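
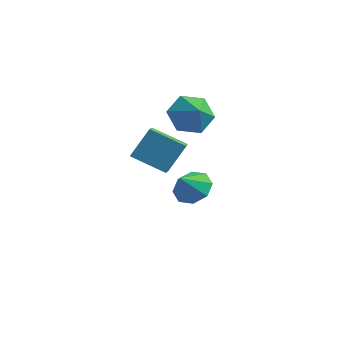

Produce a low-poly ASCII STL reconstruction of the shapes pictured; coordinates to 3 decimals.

solid 
facet normal -0.668 0.455 -0.588
outer loop
vertex -1.411 1.76 1.02
vertex -2.058 1.924 1.882
vertex -1.311 2.671 1.611
endloop
endfacet
facet normal 0.992 -0.028 -0.124
outer loop
vertex -1.411 1.76 1.02
vertex -1.311 2.671 1.611
vertex -1.222 1.356 2.618
endloop
endfacet
facet normal -0.668 0.455 -0.588
outer loop
vertex -1.311 2.671 1.611
vertex -2.058 1.924 1.882
vertex -1.958 2.835 2.473
endloop
endfacet
facet normal 0.760 0.426 0.490
outer loop
vertex -1.311 2.671 1.611
vertex -1.958 2.835 2.473
vertex -1.222 1.356 2.618
endloop
endfacet
facet normal -0.669 0.455 -0.588
outer loop
vertex -1.958 2.835 2.473
vertex -2.058 1.924 1.882
vertex -2.704 2.089 2.744
endloop
endfacet
facet normal 0.172 0.180 0.969
outer loop
vertex -1.958 2.835 2.473
vertex -2.704 2.089 2.744
vertex -1.222 1.356 2.618
endloop
endfacet
facet normal -0.669 0.455 -0.588
outer loop
vertex -2.704 2.089 2.744
vertex -2.058 1.924 1.882
vertex -2.805 1.178 2.154
endloop
endfacet
facet normal -0.186 -0.519 0.834
outer loop
vertex -2.704 2.089 2.744
vertex -2.805 1.178 2.154
vertex -1.222 1.356 2.618
endloop
endfacet
facet normal -0.669 0.455 -0.588
outer loop
vertex -2.805 1.178 2.154
vertex -2.058 1.924 1.882
vertex -2.158 1.014 1.292
endloop
endfacet
facet normal 0.045 -0.975 0.219
outer loop
vertex -2.805 1.178 2.154
vertex -2.158 1.014 1.292
vertex -1.222 1.356 2.618
endloop
endfacet
facet normal -0.669 0.455 -0.588
outer loop
vertex -2.158 1.014 1.292
vertex -2.058 1.924 1.882
vertex -1.411 1.76 1.02
endloop
endfacet
facet normal 0.634 -0.729 -0.259
outer loop
vertex -2.158 1.014 1.292
vertex -1.411 1.76 1.02
vertex -1.222 1.356 2.618
endloop
endfacet
facet normal -0.873 -0.250 0.419
outer loop
vertex -1.304 -2.227 3.129
vertex -1.716 -1.457 2.73
vertex -1.671 -3.083 1.853
endloop
endfacet
facet normal 0.429 -0.802 0.415
outer loop
vertex -0.204 -2.663 1.15
vertex -1.304 -2.227 3.129
vertex -1.671 -3.083 1.853
endloop
endfacet
facet normal -0.873 -0.250 0.419
outer loop
vertex -1.671 -3.083 1.853
vertex -1.716 -1.457 2.73
vertex -2.083 -2.313 1.454
endloop
endfacet
facet normal -0.232 -0.542 -0.808
outer loop
vertex -2.083 -2.313 1.454
vertex -0.204 -2.663 1.15
vertex -1.671 -3.083 1.853
endloop
endfacet
facet normal 0.232 0.542 0.808
outer loop
vertex -1.304 -2.227 3.129
vertex -0.249 -1.037 2.027
vertex -1.716 -1.457 2.73
endloop
endfacet
facet normal 0.429 -0.802 0.415
outer loop
vertex 0.163 -1.807 2.426
vertex -1.304 -2.227 3.129
vertex -0.204 -2.663 1.15
endloop
endfacet
facet normal 0.232 0.542 0.808
outer loop
vertex 0.163 -1.807 2.426
vertex -0.249 -1.037 2.027
vertex -1.304 -2.227 3.129
endloop
endfacet
facet normal -0.429 0.802 -0.415
outer loop
vertex -1.716 -1.457 2.73
vertex -0.249 -1.037 2.027
vertex -2.083 -2.313 1.454
endloop
endfacet
facet normal -0.232 -0.542 -0.808
outer loop
vertex -0.616 -1.893 0.751
vertex -0.204 -2.663 1.15
vertex -2.083 -2.313 1.454
endloop
endfacet
facet normal -0.429 0.802 -0.415
outer loop
vertex -2.083 -2.313 1.454
vertex -0.249 -1.037 2.027
vertex -0.616 -1.893 0.751
endloop
endfacet
facet normal 0.873 0.250 -0.419
outer loop
vertex -0.616 -1.893 0.751
vertex 0.163 -1.807 2.426
vertex -0.204 -2.663 1.15
endloop
endfacet
facet normal 0.873 0.250 -0.419
outer loop
vertex -0.249 -1.037 2.027
vertex 0.163 -1.807 2.426
vertex -0.616 -1.893 0.751
endloop
endfacet
facet normal 0.105 0.647 -0.755
outer loop
vertex -1.59 2.545 -3.38
vertex -2.532 2.801 -3.291
vertex -1.689 3.116 -2.904
endloop
endfacet
facet normal 0.749 -0.343 0.567
outer loop
vertex -1.59 2.545 -3.38
vertex -1.689 3.116 -2.904
vertex -2.668 1.959 -2.309
endloop
endfacet
facet normal 0.105 0.647 -0.755
outer loop
vertex -1.689 3.116 -2.904
vertex -2.532 2.801 -3.291
vertex -2.282 3.503 -2.655
endloop
endfacet
facet normal 0.436 0.092 0.895
outer loop
vertex -1.689 3.116 -2.904
vertex -2.282 3.503 -2.655
vertex -2.668 1.959 -2.309
endloop
endfacet
facet normal 0.104 0.647 -0.755
outer loop
vertex -2.282 3.503 -2.655
vertex -2.532 2.801 -3.291
vertex -3.021 3.478 -2.778
endloop
endfacet
facet normal -0.167 0.255 0.952
outer loop
vertex -2.282 3.503 -2.655
vertex -3.021 3.478 -2.778
vertex -2.668 1.959 -2.309
endloop
endfacet
facet normal 0.104 0.647 -0.755
outer loop
vertex -3.021 3.478 -2.778
vertex -2.532 2.801 -3.291
vertex -3.474 3.056 -3.202
endloop
endfacet
facet normal -0.708 0.053 0.704
outer loop
vertex -3.021 3.478 -2.778
vertex -3.474 3.056 -3.202
vertex -2.668 1.959 -2.309
endloop
endfacet
facet normal 0.104 0.647 -0.755
outer loop
vertex -3.474 3.056 -3.202
vertex -2.532 2.801 -3.291
vertex -3.376 2.485 -3.678
endloop
endfacet
facet normal -0.869 -0.397 0.297
outer loop
vertex -3.474 3.056 -3.202
vertex -3.376 2.485 -3.678
vertex -2.668 1.959 -2.309
endloop
endfacet
facet normal 0.104 0.647 -0.755
outer loop
vertex -3.376 2.485 -3.678
vertex -2.532 2.801 -3.291
vertex -2.783 2.099 -3.927
endloop
endfacet
facet normal -0.555 -0.831 -0.033
outer loop
vertex -3.376 2.485 -3.678
vertex -2.783 2.099 -3.927
vertex -2.668 1.959 -2.309
endloop
endfacet
facet normal 0.105 0.647 -0.755
outer loop
vertex -2.783 2.099 -3.927
vertex -2.532 2.801 -3.291
vertex -2.044 2.123 -3.804
endloop
endfacet
facet normal 0.047 -0.995 -0.089
outer loop
vertex -2.783 2.099 -3.927
vertex -2.044 2.123 -3.804
vertex -2.668 1.959 -2.309
endloop
endfacet
facet normal 0.104 0.647 -0.756
outer loop
vertex -2.044 2.123 -3.804
vertex -2.532 2.801 -3.291
vertex -1.59 2.545 -3.38
endloop
endfacet
facet normal 0.589 -0.793 0.159
outer loop
vertex -2.044 2.123 -3.804
vertex -1.59 2.545 -3.38
vertex -2.668 1.959 -2.309
endloop
endfacet

endsolid


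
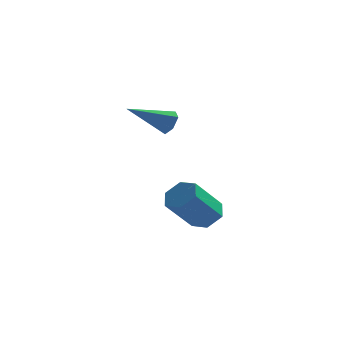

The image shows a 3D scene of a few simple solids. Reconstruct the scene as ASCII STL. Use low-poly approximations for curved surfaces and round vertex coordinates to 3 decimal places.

solid 
facet normal 0.496 0.474 -0.728
outer loop
vertex 4.017 -1.869 -3.98
vertex 3.474 -2.076 -4.485
vertex 3.408 -1.413 -4.098
endloop
endfacet
facet normal 0.358 0.651 0.669
outer loop
vertex 4.017 -1.869 -3.98
vertex 3.408 -1.413 -4.098
vertex 3.109 -2.738 -2.649
endloop
endfacet
facet normal 0.357 0.651 0.669
outer loop
vertex 3.109 -2.738 -2.649
vertex 3.408 -1.413 -4.098
vertex 2.5 -2.282 -2.768
endloop
endfacet
facet normal -0.497 -0.474 0.727
outer loop
vertex 3.109 -2.738 -2.649
vertex 2.5 -2.282 -2.768
vertex 2.566 -2.944 -3.155
endloop
endfacet
facet normal 0.496 0.474 -0.728
outer loop
vertex 3.408 -1.413 -4.098
vertex 3.474 -2.076 -4.485
vertex 2.865 -1.62 -4.603
endloop
endfacet
facet normal -0.507 0.838 0.202
outer loop
vertex 3.408 -1.413 -4.098
vertex 2.865 -1.62 -4.603
vertex 2.5 -2.282 -2.768
endloop
endfacet
facet normal -0.507 0.838 0.202
outer loop
vertex 2.5 -2.282 -2.768
vertex 2.865 -1.62 -4.603
vertex 1.957 -2.489 -3.273
endloop
endfacet
facet normal -0.496 -0.475 0.727
outer loop
vertex 2.5 -2.282 -2.768
vertex 1.957 -2.489 -3.273
vertex 2.566 -2.944 -3.155
endloop
endfacet
facet normal 0.497 0.475 -0.726
outer loop
vertex 2.865 -1.62 -4.603
vertex 3.474 -2.076 -4.485
vertex 2.931 -2.282 -4.991
endloop
endfacet
facet normal -0.864 0.188 -0.467
outer loop
vertex 2.865 -1.62 -4.603
vertex 2.931 -2.282 -4.991
vertex 1.957 -2.489 -3.273
endloop
endfacet
facet normal -0.864 0.187 -0.467
outer loop
vertex 1.957 -2.489 -3.273
vertex 2.931 -2.282 -4.991
vertex 2.023 -3.151 -3.66
endloop
endfacet
facet normal -0.496 -0.475 0.727
outer loop
vertex 1.957 -2.489 -3.273
vertex 2.023 -3.151 -3.66
vertex 2.566 -2.944 -3.155
endloop
endfacet
facet normal 0.497 0.474 -0.727
outer loop
vertex 2.931 -2.282 -4.991
vertex 3.474 -2.076 -4.485
vertex 3.54 -2.738 -4.872
endloop
endfacet
facet normal -0.357 -0.652 -0.669
outer loop
vertex 2.931 -2.282 -4.991
vertex 3.54 -2.738 -4.872
vertex 2.023 -3.151 -3.66
endloop
endfacet
facet normal -0.358 -0.651 -0.670
outer loop
vertex 2.023 -3.151 -3.66
vertex 3.54 -2.738 -4.872
vertex 2.632 -3.607 -3.542
endloop
endfacet
facet normal -0.496 -0.474 0.728
outer loop
vertex 2.023 -3.151 -3.66
vertex 2.632 -3.607 -3.542
vertex 2.566 -2.944 -3.155
endloop
endfacet
facet normal 0.496 0.475 -0.727
outer loop
vertex 3.54 -2.738 -4.872
vertex 3.474 -2.076 -4.485
vertex 4.083 -2.531 -4.367
endloop
endfacet
facet normal 0.507 -0.838 -0.202
outer loop
vertex 3.54 -2.738 -4.872
vertex 4.083 -2.531 -4.367
vertex 2.632 -3.607 -3.542
endloop
endfacet
facet normal 0.507 -0.838 -0.202
outer loop
vertex 2.632 -3.607 -3.542
vertex 4.083 -2.531 -4.367
vertex 3.175 -3.4 -3.037
endloop
endfacet
facet normal -0.496 -0.474 0.728
outer loop
vertex 2.632 -3.607 -3.542
vertex 3.175 -3.4 -3.037
vertex 2.566 -2.944 -3.155
endloop
endfacet
facet normal 0.496 0.475 -0.727
outer loop
vertex 4.083 -2.531 -4.367
vertex 3.474 -2.076 -4.485
vertex 4.017 -1.869 -3.98
endloop
endfacet
facet normal 0.864 -0.187 0.468
outer loop
vertex 4.083 -2.531 -4.367
vertex 4.017 -1.869 -3.98
vertex 3.175 -3.4 -3.037
endloop
endfacet
facet normal 0.864 -0.188 0.467
outer loop
vertex 3.175 -3.4 -3.037
vertex 4.017 -1.869 -3.98
vertex 3.109 -2.738 -2.649
endloop
endfacet
facet normal -0.497 -0.475 0.726
outer loop
vertex 3.175 -3.4 -3.037
vertex 3.109 -2.738 -2.649
vertex 2.566 -2.944 -3.155
endloop
endfacet
facet normal 0.830 0.325 -0.454
outer loop
vertex 2.333 -2.368 0.806
vertex 2.169 -2.623 0.324
vertex 2.015 -2.084 0.428
endloop
endfacet
facet normal -0.205 0.692 0.692
outer loop
vertex 2.333 -2.368 0.806
vertex 2.015 -2.084 0.428
vertex 0.651 -3.217 1.156
endloop
endfacet
facet normal 0.829 0.325 -0.456
outer loop
vertex 2.015 -2.084 0.428
vertex 2.169 -2.623 0.324
vertex 1.85 -2.339 -0.054
endloop
endfacet
facet normal -0.678 0.720 -0.149
outer loop
vertex 2.015 -2.084 0.428
vertex 1.85 -2.339 -0.054
vertex 0.651 -3.217 1.156
endloop
endfacet
facet normal 0.829 0.325 -0.456
outer loop
vertex 1.85 -2.339 -0.054
vertex 2.169 -2.623 0.324
vertex 2.004 -2.878 -0.158
endloop
endfacet
facet normal -0.688 -0.057 -0.723
outer loop
vertex 1.85 -2.339 -0.054
vertex 2.004 -2.878 -0.158
vertex 0.651 -3.217 1.156
endloop
endfacet
facet normal 0.829 0.325 -0.456
outer loop
vertex 2.004 -2.878 -0.158
vertex 2.169 -2.623 0.324
vertex 2.323 -3.162 0.22
endloop
endfacet
facet normal -0.227 -0.861 -0.456
outer loop
vertex 2.004 -2.878 -0.158
vertex 2.323 -3.162 0.22
vertex 0.651 -3.217 1.156
endloop
endfacet
facet normal 0.830 0.325 -0.454
outer loop
vertex 2.323 -3.162 0.22
vertex 2.169 -2.623 0.324
vertex 2.487 -2.907 0.702
endloop
endfacet
facet normal 0.246 -0.889 0.387
outer loop
vertex 2.323 -3.162 0.22
vertex 2.487 -2.907 0.702
vertex 0.651 -3.217 1.156
endloop
endfacet
facet normal 0.830 0.325 -0.454
outer loop
vertex 2.487 -2.907 0.702
vertex 2.169 -2.623 0.324
vertex 2.333 -2.368 0.806
endloop
endfacet
facet normal 0.256 -0.112 0.960
outer loop
vertex 2.487 -2.907 0.702
vertex 2.333 -2.368 0.806
vertex 0.651 -3.217 1.156
endloop
endfacet

endsolid


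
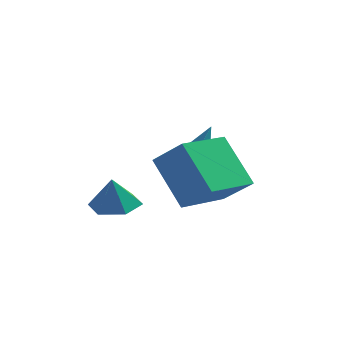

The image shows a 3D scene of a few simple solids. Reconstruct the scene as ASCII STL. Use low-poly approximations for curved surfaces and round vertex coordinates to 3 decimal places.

solid 
facet normal -0.539 0.387 0.748
outer loop
vertex 1.803 -3.555 3.702
vertex 2.741 -1.687 3.411
vertex 0.715 -3.162 2.716
endloop
endfacet
facet normal -0.445 -0.885 0.138
outer loop
vertex 1.899 -4.013 1.069
vertex 1.803 -3.555 3.702
vertex 0.715 -3.162 2.716
endloop
endfacet
facet normal -0.539 0.387 0.748
outer loop
vertex 0.715 -3.162 2.716
vertex 2.741 -1.687 3.411
vertex 1.653 -1.294 2.425
endloop
endfacet
facet normal -0.716 0.259 -0.648
outer loop
vertex 1.653 -1.294 2.425
vertex 1.899 -4.013 1.069
vertex 0.715 -3.162 2.716
endloop
endfacet
facet normal 0.716 -0.259 0.648
outer loop
vertex 1.803 -3.555 3.702
vertex 3.925 -2.538 1.764
vertex 2.741 -1.687 3.411
endloop
endfacet
facet normal -0.445 -0.885 0.138
outer loop
vertex 2.987 -4.406 2.055
vertex 1.803 -3.555 3.702
vertex 1.899 -4.013 1.069
endloop
endfacet
facet normal 0.716 -0.259 0.648
outer loop
vertex 2.987 -4.406 2.055
vertex 3.925 -2.538 1.764
vertex 1.803 -3.555 3.702
endloop
endfacet
facet normal 0.445 0.885 -0.138
outer loop
vertex 2.741 -1.687 3.411
vertex 3.925 -2.538 1.764
vertex 1.653 -1.294 2.425
endloop
endfacet
facet normal -0.716 0.259 -0.648
outer loop
vertex 2.837 -2.145 0.778
vertex 1.899 -4.013 1.069
vertex 1.653 -1.294 2.425
endloop
endfacet
facet normal 0.445 0.885 -0.138
outer loop
vertex 1.653 -1.294 2.425
vertex 3.925 -2.538 1.764
vertex 2.837 -2.145 0.778
endloop
endfacet
facet normal 0.539 -0.387 -0.748
outer loop
vertex 2.837 -2.145 0.778
vertex 2.987 -4.406 2.055
vertex 1.899 -4.013 1.069
endloop
endfacet
facet normal 0.539 -0.387 -0.748
outer loop
vertex 3.925 -2.538 1.764
vertex 2.987 -4.406 2.055
vertex 2.837 -2.145 0.778
endloop
endfacet
facet normal 0.047 0.157 -0.987
outer loop
vertex -0.124 -3.422 0.276
vertex -0.691 -2.704 0.363
vertex 0.218 -2.581 0.426
endloop
endfacet
facet normal 0.753 -0.399 0.523
outer loop
vertex -0.124 -3.422 0.276
vertex 0.218 -2.581 0.426
vertex -0.749 -2.896 1.577
endloop
endfacet
facet normal 0.047 0.157 -0.986
outer loop
vertex 0.218 -2.581 0.426
vertex -0.691 -2.704 0.363
vertex -0.35 -1.863 0.513
endloop
endfacet
facet normal 0.634 0.423 0.648
outer loop
vertex 0.218 -2.581 0.426
vertex -0.35 -1.863 0.513
vertex -0.749 -2.896 1.577
endloop
endfacet
facet normal 0.046 0.157 -0.986
outer loop
vertex -0.35 -1.863 0.513
vertex -0.691 -2.704 0.363
vertex -1.259 -1.985 0.451
endloop
endfacet
facet normal -0.144 0.736 0.661
outer loop
vertex -0.35 -1.863 0.513
vertex -1.259 -1.985 0.451
vertex -0.749 -2.896 1.577
endloop
endfacet
facet normal 0.046 0.157 -0.986
outer loop
vertex -1.259 -1.985 0.451
vertex -0.691 -2.704 0.363
vertex -1.601 -2.826 0.301
endloop
endfacet
facet normal -0.804 0.229 0.549
outer loop
vertex -1.259 -1.985 0.451
vertex -1.601 -2.826 0.301
vertex -0.749 -2.896 1.577
endloop
endfacet
facet normal 0.046 0.156 -0.987
outer loop
vertex -1.601 -2.826 0.301
vertex -0.691 -2.704 0.363
vertex -1.033 -3.545 0.214
endloop
endfacet
facet normal -0.685 -0.592 0.425
outer loop
vertex -1.601 -2.826 0.301
vertex -1.033 -3.545 0.214
vertex -0.749 -2.896 1.577
endloop
endfacet
facet normal 0.046 0.156 -0.987
outer loop
vertex -1.033 -3.545 0.214
vertex -0.691 -2.704 0.363
vertex -0.124 -3.422 0.276
endloop
endfacet
facet normal 0.095 -0.906 0.412
outer loop
vertex -1.033 -3.545 0.214
vertex -0.124 -3.422 0.276
vertex -0.749 -2.896 1.577
endloop
endfacet
facet normal -0.334 -0.289 -0.897
outer loop
vertex 1.869 -0.33 1.434
vertex 1.242 -0.053 1.578
vertex 1.735 0.337 1.269
endloop
endfacet
facet normal 0.981 0.189 -0.032
outer loop
vertex 1.869 -0.33 1.434
vertex 1.735 0.337 1.269
vertex 1.778 0.413 3.022
endloop
endfacet
facet normal -0.333 -0.290 -0.897
outer loop
vertex 1.735 0.337 1.269
vertex 1.242 -0.053 1.578
vertex 1.108 0.614 1.412
endloop
endfacet
facet normal 0.394 0.918 -0.049
outer loop
vertex 1.735 0.337 1.269
vertex 1.108 0.614 1.412
vertex 1.778 0.413 3.022
endloop
endfacet
facet normal -0.333 -0.290 -0.897
outer loop
vertex 1.108 0.614 1.412
vertex 1.242 -0.053 1.578
vertex 0.615 0.224 1.721
endloop
endfacet
facet normal -0.470 0.831 0.299
outer loop
vertex 1.108 0.614 1.412
vertex 0.615 0.224 1.721
vertex 1.778 0.413 3.022
endloop
endfacet
facet normal -0.332 -0.289 -0.898
outer loop
vertex 0.615 0.224 1.721
vertex 1.242 -0.053 1.578
vertex 0.749 -0.443 1.886
endloop
endfacet
facet normal -0.747 0.015 0.665
outer loop
vertex 0.615 0.224 1.721
vertex 0.749 -0.443 1.886
vertex 1.778 0.413 3.022
endloop
endfacet
facet normal -0.332 -0.289 -0.898
outer loop
vertex 0.749 -0.443 1.886
vertex 1.242 -0.053 1.578
vertex 1.376 -0.72 1.743
endloop
endfacet
facet normal -0.160 -0.714 0.682
outer loop
vertex 0.749 -0.443 1.886
vertex 1.376 -0.72 1.743
vertex 1.778 0.413 3.022
endloop
endfacet
facet normal -0.334 -0.289 -0.897
outer loop
vertex 1.376 -0.72 1.743
vertex 1.242 -0.053 1.578
vertex 1.869 -0.33 1.434
endloop
endfacet
facet normal 0.705 -0.626 0.333
outer loop
vertex 1.376 -0.72 1.743
vertex 1.869 -0.33 1.434
vertex 1.778 0.413 3.022
endloop
endfacet

endsolid


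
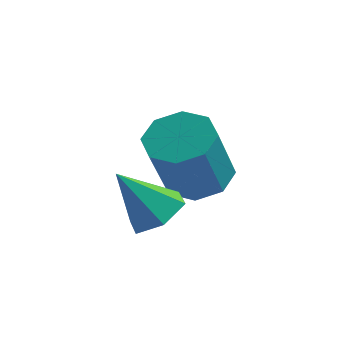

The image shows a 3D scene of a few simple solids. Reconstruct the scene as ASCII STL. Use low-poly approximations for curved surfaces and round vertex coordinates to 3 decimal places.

solid 
facet normal 0.035 0.465 -0.885
outer loop
vertex -2.311 -1.626 -4.77
vertex -3.174 -1.221 -4.591
vertex -2.252 -0.972 -4.424
endloop
endfacet
facet normal 0.996 -0.087 -0.006
outer loop
vertex -2.311 -1.626 -4.77
vertex -2.252 -0.972 -4.424
vertex -2.383 -2.584 -2.948
endloop
endfacet
facet normal 0.996 -0.088 -0.007
outer loop
vertex -2.383 -2.584 -2.948
vertex -2.252 -0.972 -4.424
vertex -2.323 -1.93 -2.602
endloop
endfacet
facet normal -0.035 -0.465 0.885
outer loop
vertex -2.383 -2.584 -2.948
vertex -2.323 -1.93 -2.602
vertex -3.246 -2.179 -2.769
endloop
endfacet
facet normal 0.035 0.465 -0.885
outer loop
vertex -2.252 -0.972 -4.424
vertex -3.174 -1.221 -4.591
vertex -2.733 -0.464 -4.176
endloop
endfacet
facet normal 0.761 0.562 0.325
outer loop
vertex -2.252 -0.972 -4.424
vertex -2.733 -0.464 -4.176
vertex -2.323 -1.93 -2.602
endloop
endfacet
facet normal 0.761 0.561 0.325
outer loop
vertex -2.323 -1.93 -2.602
vertex -2.733 -0.464 -4.176
vertex -2.804 -1.422 -2.353
endloop
endfacet
facet normal -0.034 -0.466 0.884
outer loop
vertex -2.323 -1.93 -2.602
vertex -2.804 -1.422 -2.353
vertex -3.246 -2.179 -2.769
endloop
endfacet
facet normal 0.034 0.465 -0.885
outer loop
vertex -2.733 -0.464 -4.176
vertex -3.174 -1.221 -4.591
vertex -3.472 -0.399 -4.17
endloop
endfacet
facet normal 0.081 0.881 0.466
outer loop
vertex -2.733 -0.464 -4.176
vertex -3.472 -0.399 -4.17
vertex -2.804 -1.422 -2.353
endloop
endfacet
facet normal 0.081 0.881 0.466
outer loop
vertex -2.804 -1.422 -2.353
vertex -3.472 -0.399 -4.17
vertex -3.543 -1.357 -2.348
endloop
endfacet
facet normal -0.035 -0.466 0.884
outer loop
vertex -2.804 -1.422 -2.353
vertex -3.543 -1.357 -2.348
vertex -3.246 -2.179 -2.769
endloop
endfacet
facet normal 0.035 0.466 -0.884
outer loop
vertex -3.472 -0.399 -4.17
vertex -3.174 -1.221 -4.591
vertex -4.037 -0.816 -4.412
endloop
endfacet
facet normal -0.648 0.684 0.334
outer loop
vertex -3.472 -0.399 -4.17
vertex -4.037 -0.816 -4.412
vertex -3.543 -1.357 -2.348
endloop
endfacet
facet normal -0.647 0.685 0.334
outer loop
vertex -3.543 -1.357 -2.348
vertex -4.037 -0.816 -4.412
vertex -4.109 -1.774 -2.59
endloop
endfacet
facet normal -0.035 -0.466 0.884
outer loop
vertex -3.543 -1.357 -2.348
vertex -4.109 -1.774 -2.59
vertex -3.246 -2.179 -2.769
endloop
endfacet
facet normal 0.035 0.465 -0.885
outer loop
vertex -4.037 -0.816 -4.412
vertex -3.174 -1.221 -4.591
vertex -4.097 -1.47 -4.758
endloop
endfacet
facet normal -0.996 0.088 0.007
outer loop
vertex -4.037 -0.816 -4.412
vertex -4.097 -1.47 -4.758
vertex -4.109 -1.774 -2.59
endloop
endfacet
facet normal -0.996 0.086 0.007
outer loop
vertex -4.109 -1.774 -2.59
vertex -4.097 -1.47 -4.758
vertex -4.168 -2.428 -2.936
endloop
endfacet
facet normal -0.035 -0.465 0.885
outer loop
vertex -4.109 -1.774 -2.59
vertex -4.168 -2.428 -2.936
vertex -3.246 -2.179 -2.769
endloop
endfacet
facet normal 0.034 0.466 -0.884
outer loop
vertex -4.097 -1.47 -4.758
vertex -3.174 -1.221 -4.591
vertex -3.616 -1.978 -5.007
endloop
endfacet
facet normal -0.761 -0.561 -0.325
outer loop
vertex -4.097 -1.47 -4.758
vertex -3.616 -1.978 -5.007
vertex -4.168 -2.428 -2.936
endloop
endfacet
facet normal -0.761 -0.562 -0.325
outer loop
vertex -4.168 -2.428 -2.936
vertex -3.616 -1.978 -5.007
vertex -3.687 -2.936 -3.184
endloop
endfacet
facet normal -0.035 -0.465 0.885
outer loop
vertex -4.168 -2.428 -2.936
vertex -3.687 -2.936 -3.184
vertex -3.246 -2.179 -2.769
endloop
endfacet
facet normal 0.035 0.466 -0.884
outer loop
vertex -3.616 -1.978 -5.007
vertex -3.174 -1.221 -4.591
vertex -2.877 -2.043 -5.012
endloop
endfacet
facet normal -0.081 -0.881 -0.466
outer loop
vertex -3.616 -1.978 -5.007
vertex -2.877 -2.043 -5.012
vertex -3.687 -2.936 -3.184
endloop
endfacet
facet normal -0.081 -0.881 -0.466
outer loop
vertex -3.687 -2.936 -3.184
vertex -2.877 -2.043 -5.012
vertex -2.948 -3.001 -3.19
endloop
endfacet
facet normal -0.034 -0.465 0.885
outer loop
vertex -3.687 -2.936 -3.184
vertex -2.948 -3.001 -3.19
vertex -3.246 -2.179 -2.769
endloop
endfacet
facet normal 0.035 0.466 -0.884
outer loop
vertex -2.877 -2.043 -5.012
vertex -3.174 -1.221 -4.591
vertex -2.311 -1.626 -4.77
endloop
endfacet
facet normal 0.648 -0.685 -0.335
outer loop
vertex -2.877 -2.043 -5.012
vertex -2.311 -1.626 -4.77
vertex -2.948 -3.001 -3.19
endloop
endfacet
facet normal 0.648 -0.684 -0.334
outer loop
vertex -2.948 -3.001 -3.19
vertex -2.311 -1.626 -4.77
vertex -2.383 -2.584 -2.948
endloop
endfacet
facet normal -0.035 -0.466 0.884
outer loop
vertex -2.948 -3.001 -3.19
vertex -2.383 -2.584 -2.948
vertex -3.246 -2.179 -2.769
endloop
endfacet
facet normal 0.529 0.249 -0.811
outer loop
vertex -2.6 -4.419 -4.43
vertex -3.088 -3.731 -4.537
vertex -2.384 -3.683 -4.063
endloop
endfacet
facet normal 0.528 -0.498 0.688
outer loop
vertex -2.6 -4.419 -4.43
vertex -2.384 -3.683 -4.063
vertex -3.972 -4.149 -3.183
endloop
endfacet
facet normal 0.529 0.250 -0.811
outer loop
vertex -2.384 -3.683 -4.063
vertex -3.088 -3.731 -4.537
vertex -2.873 -2.996 -4.17
endloop
endfacet
facet normal 0.358 0.387 0.850
outer loop
vertex -2.384 -3.683 -4.063
vertex -2.873 -2.996 -4.17
vertex -3.972 -4.149 -3.183
endloop
endfacet
facet normal 0.529 0.250 -0.811
outer loop
vertex -2.873 -2.996 -4.17
vertex -3.088 -3.731 -4.537
vertex -3.577 -3.044 -4.644
endloop
endfacet
facet normal -0.383 0.784 0.489
outer loop
vertex -2.873 -2.996 -4.17
vertex -3.577 -3.044 -4.644
vertex -3.972 -4.149 -3.183
endloop
endfacet
facet normal 0.529 0.250 -0.811
outer loop
vertex -3.577 -3.044 -4.644
vertex -3.088 -3.731 -4.537
vertex -3.792 -3.78 -5.011
endloop
endfacet
facet normal -0.955 0.296 -0.034
outer loop
vertex -3.577 -3.044 -4.644
vertex -3.792 -3.78 -5.011
vertex -3.972 -4.149 -3.183
endloop
endfacet
facet normal 0.529 0.249 -0.811
outer loop
vertex -3.792 -3.78 -5.011
vertex -3.088 -3.731 -4.537
vertex -3.304 -4.467 -4.904
endloop
endfacet
facet normal -0.785 -0.588 -0.196
outer loop
vertex -3.792 -3.78 -5.011
vertex -3.304 -4.467 -4.904
vertex -3.972 -4.149 -3.183
endloop
endfacet
facet normal 0.529 0.249 -0.811
outer loop
vertex -3.304 -4.467 -4.904
vertex -3.088 -3.731 -4.537
vertex -2.6 -4.419 -4.43
endloop
endfacet
facet normal -0.044 -0.985 0.165
outer loop
vertex -3.304 -4.467 -4.904
vertex -2.6 -4.419 -4.43
vertex -3.972 -4.149 -3.183
endloop
endfacet

endsolid


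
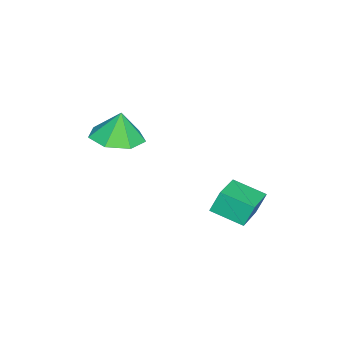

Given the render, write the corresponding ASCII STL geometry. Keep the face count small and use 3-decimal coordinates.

solid 
facet normal 0.084 -0.117 -0.990
outer loop
vertex 4.477 -1.031 0.939
vertex 3.384 -0.955 0.837
vertex 4.134 -0.151 0.806
endloop
endfacet
facet normal 0.683 0.362 0.634
outer loop
vertex 4.477 -1.031 0.939
vertex 4.134 -0.151 0.806
vertex 3.276 -0.805 2.103
endloop
endfacet
facet normal 0.084 -0.117 -0.990
outer loop
vertex 4.134 -0.151 0.806
vertex 3.384 -0.955 0.837
vertex 3.226 0.125 0.696
endloop
endfacet
facet normal 0.185 0.823 0.537
outer loop
vertex 4.134 -0.151 0.806
vertex 3.226 0.125 0.696
vertex 3.276 -0.805 2.103
endloop
endfacet
facet normal 0.085 -0.117 -0.990
outer loop
vertex 3.226 0.125 0.696
vertex 3.384 -0.955 0.837
vertex 2.438 -0.413 0.692
endloop
endfacet
facet normal -0.493 0.718 0.492
outer loop
vertex 3.226 0.125 0.696
vertex 2.438 -0.413 0.692
vertex 3.276 -0.805 2.103
endloop
endfacet
facet normal 0.085 -0.117 -0.990
outer loop
vertex 2.438 -0.413 0.692
vertex 3.384 -0.955 0.837
vertex 2.362 -1.359 0.797
endloop
endfacet
facet normal -0.837 0.126 0.532
outer loop
vertex 2.438 -0.413 0.692
vertex 2.362 -1.359 0.797
vertex 3.276 -0.805 2.103
endloop
endfacet
facet normal 0.085 -0.117 -0.990
outer loop
vertex 2.362 -1.359 0.797
vertex 3.384 -0.955 0.837
vertex 3.055 -2.0 0.932
endloop
endfacet
facet normal -0.591 -0.506 0.628
outer loop
vertex 2.362 -1.359 0.797
vertex 3.055 -2.0 0.932
vertex 3.276 -0.805 2.103
endloop
endfacet
facet normal 0.084 -0.116 -0.990
outer loop
vertex 3.055 -2.0 0.932
vertex 3.384 -0.955 0.837
vertex 3.997 -1.855 0.995
endloop
endfacet
facet normal 0.061 -0.704 0.707
outer loop
vertex 3.055 -2.0 0.932
vertex 3.997 -1.855 0.995
vertex 3.276 -0.805 2.103
endloop
endfacet
facet normal 0.084 -0.116 -0.990
outer loop
vertex 3.997 -1.855 0.995
vertex 3.384 -0.955 0.837
vertex 4.477 -1.031 0.939
endloop
endfacet
facet normal 0.628 -0.318 0.710
outer loop
vertex 3.997 -1.855 0.995
vertex 4.477 -1.031 0.939
vertex 3.276 -0.805 2.103
endloop
endfacet
facet normal -0.971 -0.005 -0.239
outer loop
vertex 0.368 2.666 -2.752
vertex 0.479 4.052 -3.23
vertex 0.604 2.319 -3.704
endloop
endfacet
facet normal -0.075 -0.943 0.325
outer loop
vertex 2.361 2.328 -3.27
vertex 0.368 2.666 -2.752
vertex 0.604 2.319 -3.704
endloop
endfacet
facet normal -0.971 -0.005 -0.239
outer loop
vertex 0.604 2.319 -3.704
vertex 0.479 4.052 -3.23
vertex 0.715 3.705 -4.181
endloop
endfacet
facet normal 0.228 -0.333 -0.915
outer loop
vertex 0.715 3.705 -4.181
vertex 2.361 2.328 -3.27
vertex 0.604 2.319 -3.704
endloop
endfacet
facet normal -0.228 0.334 0.915
outer loop
vertex 0.368 2.666 -2.752
vertex 2.236 4.061 -2.796
vertex 0.479 4.052 -3.23
endloop
endfacet
facet normal -0.075 -0.943 0.325
outer loop
vertex 2.125 2.675 -2.319
vertex 0.368 2.666 -2.752
vertex 2.361 2.328 -3.27
endloop
endfacet
facet normal -0.227 0.333 0.915
outer loop
vertex 2.125 2.675 -2.319
vertex 2.236 4.061 -2.796
vertex 0.368 2.666 -2.752
endloop
endfacet
facet normal 0.076 0.943 -0.325
outer loop
vertex 0.479 4.052 -3.23
vertex 2.236 4.061 -2.796
vertex 0.715 3.705 -4.181
endloop
endfacet
facet normal 0.227 -0.334 -0.915
outer loop
vertex 2.472 3.714 -3.748
vertex 2.361 2.328 -3.27
vertex 0.715 3.705 -4.181
endloop
endfacet
facet normal 0.075 0.943 -0.325
outer loop
vertex 0.715 3.705 -4.181
vertex 2.236 4.061 -2.796
vertex 2.472 3.714 -3.748
endloop
endfacet
facet normal 0.971 0.005 0.239
outer loop
vertex 2.472 3.714 -3.748
vertex 2.125 2.675 -2.319
vertex 2.361 2.328 -3.27
endloop
endfacet
facet normal 0.971 0.005 0.239
outer loop
vertex 2.236 4.061 -2.796
vertex 2.125 2.675 -2.319
vertex 2.472 3.714 -3.748
endloop
endfacet

endsolid


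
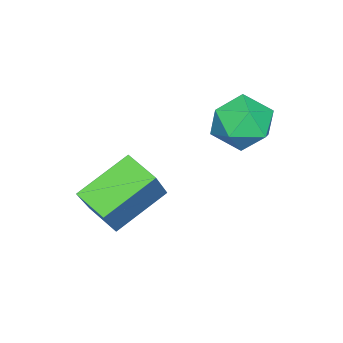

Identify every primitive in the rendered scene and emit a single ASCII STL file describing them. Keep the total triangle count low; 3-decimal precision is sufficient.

solid 
facet normal 0.177 -0.171 0.969
outer loop
vertex 0.077 1.902 3.025
vertex -0.845 1.223 3.074
vertex 0.179 0.781 2.809
endloop
endfacet
facet normal 0.785 -0.047 0.617
outer loop
vertex 0.077 1.902 3.025
vertex 0.179 0.781 2.809
vertex 0.736 1.543 2.159
endloop
endfacet
facet normal 0.738 0.597 0.314
outer loop
vertex 0.077 1.902 3.025
vertex 0.736 1.543 2.159
vertex 0.056 2.456 2.022
endloop
endfacet
facet normal 0.101 0.872 0.479
outer loop
vertex 0.077 1.902 3.025
vertex 0.056 2.456 2.022
vertex -0.921 2.258 2.588
endloop
endfacet
facet normal -0.246 0.397 0.884
outer loop
vertex 0.077 1.902 3.025
vertex -0.921 2.258 2.588
vertex -0.845 1.223 3.074
endloop
endfacet
facet normal 0.841 -0.533 0.096
outer loop
vertex 0.736 1.543 2.159
vertex 0.179 0.781 2.809
vertex 0.221 0.642 1.672
endloop
endfacet
facet normal -0.143 -0.732 0.666
outer loop
vertex 0.179 0.781 2.809
vertex -0.845 1.223 3.074
vertex -0.756 0.444 2.238
endloop
endfacet
facet normal -0.828 0.187 0.529
outer loop
vertex -0.845 1.223 3.074
vertex -0.921 2.258 2.588
vertex -1.436 1.357 2.101
endloop
endfacet
facet normal -0.267 0.955 -0.127
outer loop
vertex -0.921 2.258 2.588
vertex 0.056 2.456 2.022
vertex -0.879 2.119 1.451
endloop
endfacet
facet normal 0.764 0.510 -0.394
outer loop
vertex 0.056 2.456 2.022
vertex 0.736 1.543 2.159
vertex 0.145 1.677 1.186
endloop
endfacet
facet normal -0.101 -0.872 -0.479
outer loop
vertex -0.777 0.998 1.235
vertex 0.221 0.642 1.672
vertex -0.756 0.444 2.238
endloop
endfacet
facet normal -0.738 -0.597 -0.314
outer loop
vertex -0.777 0.998 1.235
vertex -0.756 0.444 2.238
vertex -1.436 1.357 2.101
endloop
endfacet
facet normal -0.785 0.047 -0.617
outer loop
vertex -0.777 0.998 1.235
vertex -1.436 1.357 2.101
vertex -0.879 2.119 1.451
endloop
endfacet
facet normal -0.177 0.171 -0.969
outer loop
vertex -0.777 0.998 1.235
vertex -0.879 2.119 1.451
vertex 0.145 1.677 1.186
endloop
endfacet
facet normal 0.246 -0.397 -0.884
outer loop
vertex -0.777 0.998 1.235
vertex 0.145 1.677 1.186
vertex 0.221 0.642 1.672
endloop
endfacet
facet normal 0.267 -0.955 0.127
outer loop
vertex -0.756 0.444 2.238
vertex 0.221 0.642 1.672
vertex 0.179 0.781 2.809
endloop
endfacet
facet normal -0.764 -0.510 0.394
outer loop
vertex -1.436 1.357 2.101
vertex -0.756 0.444 2.238
vertex -0.845 1.223 3.074
endloop
endfacet
facet normal -0.841 0.533 -0.096
outer loop
vertex -0.879 2.119 1.451
vertex -1.436 1.357 2.101
vertex -0.921 2.258 2.588
endloop
endfacet
facet normal 0.143 0.732 -0.666
outer loop
vertex 0.145 1.677 1.186
vertex -0.879 2.119 1.451
vertex 0.056 2.456 2.022
endloop
endfacet
facet normal 0.828 -0.187 -0.529
outer loop
vertex 0.221 0.642 1.672
vertex 0.145 1.677 1.186
vertex 0.736 1.543 2.159
endloop
endfacet
facet normal -0.587 -0.115 -0.801
outer loop
vertex 2.276 -2.571 -1.653
vertex 0.622 -1.649 -0.573
vertex 2.645 -1.394 -2.093
endloop
endfacet
facet normal 0.759 -0.423 -0.495
outer loop
vertex 3.778 -1.171 -0.547
vertex 2.276 -2.571 -1.653
vertex 2.645 -1.394 -2.093
endloop
endfacet
facet normal -0.587 -0.116 -0.801
outer loop
vertex 2.645 -1.394 -2.093
vertex 0.622 -1.649 -0.573
vertex 0.99 -0.472 -1.013
endloop
endfacet
facet normal 0.282 0.899 -0.336
outer loop
vertex 0.99 -0.472 -1.013
vertex 3.778 -1.171 -0.547
vertex 2.645 -1.394 -2.093
endloop
endfacet
facet normal -0.282 -0.899 0.336
outer loop
vertex 2.276 -2.571 -1.653
vertex 1.755 -1.426 0.973
vertex 0.622 -1.649 -0.573
endloop
endfacet
facet normal 0.759 -0.423 -0.496
outer loop
vertex 3.41 -2.348 -0.107
vertex 2.276 -2.571 -1.653
vertex 3.778 -1.171 -0.547
endloop
endfacet
facet normal -0.281 -0.899 0.336
outer loop
vertex 3.41 -2.348 -0.107
vertex 1.755 -1.426 0.973
vertex 2.276 -2.571 -1.653
endloop
endfacet
facet normal -0.759 0.422 0.495
outer loop
vertex 0.622 -1.649 -0.573
vertex 1.755 -1.426 0.973
vertex 0.99 -0.472 -1.013
endloop
endfacet
facet normal 0.282 0.899 -0.336
outer loop
vertex 2.124 -0.249 0.533
vertex 3.778 -1.171 -0.547
vertex 0.99 -0.472 -1.013
endloop
endfacet
facet normal -0.759 0.423 0.495
outer loop
vertex 0.99 -0.472 -1.013
vertex 1.755 -1.426 0.973
vertex 2.124 -0.249 0.533
endloop
endfacet
facet normal 0.587 0.116 0.801
outer loop
vertex 2.124 -0.249 0.533
vertex 3.41 -2.348 -0.107
vertex 3.778 -1.171 -0.547
endloop
endfacet
facet normal 0.587 0.115 0.801
outer loop
vertex 1.755 -1.426 0.973
vertex 3.41 -2.348 -0.107
vertex 2.124 -0.249 0.533
endloop
endfacet

endsolid


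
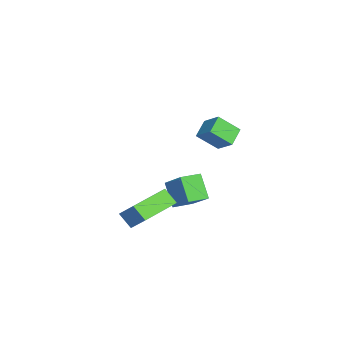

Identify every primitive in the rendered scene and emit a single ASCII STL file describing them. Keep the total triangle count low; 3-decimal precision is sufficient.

solid 
facet normal -0.661 -0.472 -0.583
outer loop
vertex 0.915 1.388 1.321
vertex 0.203 1.817 1.781
vertex 0.957 2.297 0.538
endloop
endfacet
facet normal 0.750 -0.451 -0.484
outer loop
vertex 1.637 2.783 1.139
vertex 0.915 1.388 1.321
vertex 0.957 2.297 0.538
endloop
endfacet
facet normal -0.660 -0.473 -0.583
outer loop
vertex 0.957 2.297 0.538
vertex 0.203 1.817 1.781
vertex 0.244 2.725 0.998
endloop
endfacet
facet normal 0.034 0.758 -0.652
outer loop
vertex 0.244 2.725 0.998
vertex 1.637 2.783 1.139
vertex 0.957 2.297 0.538
endloop
endfacet
facet normal -0.035 -0.757 0.652
outer loop
vertex 0.915 1.388 1.321
vertex 0.883 2.303 2.382
vertex 0.203 1.817 1.781
endloop
endfacet
facet normal 0.750 -0.451 -0.484
outer loop
vertex 1.596 1.875 1.922
vertex 0.915 1.388 1.321
vertex 1.637 2.783 1.139
endloop
endfacet
facet normal -0.034 -0.757 0.652
outer loop
vertex 1.596 1.875 1.922
vertex 0.883 2.303 2.382
vertex 0.915 1.388 1.321
endloop
endfacet
facet normal -0.750 0.451 0.484
outer loop
vertex 0.203 1.817 1.781
vertex 0.883 2.303 2.382
vertex 0.244 2.725 0.998
endloop
endfacet
facet normal 0.035 0.757 -0.653
outer loop
vertex 0.925 3.212 1.599
vertex 1.637 2.783 1.139
vertex 0.244 2.725 0.998
endloop
endfacet
facet normal -0.750 0.451 0.484
outer loop
vertex 0.244 2.725 0.998
vertex 0.883 2.303 2.382
vertex 0.925 3.212 1.599
endloop
endfacet
facet normal 0.661 0.473 0.583
outer loop
vertex 0.925 3.212 1.599
vertex 1.596 1.875 1.922
vertex 1.637 2.783 1.139
endloop
endfacet
facet normal 0.660 0.472 0.584
outer loop
vertex 0.883 2.303 2.382
vertex 1.596 1.875 1.922
vertex 0.925 3.212 1.599
endloop
endfacet
facet normal -0.595 -0.188 0.781
outer loop
vertex -1.29 0.991 -2.437
vertex -1.648 1.901 -2.491
vertex -2.521 0.443 -3.506
endloop
endfacet
facet normal 0.366 -0.929 0.055
outer loop
vertex -1.712 0.699 -4.569
vertex -1.29 0.991 -2.437
vertex -2.521 0.443 -3.506
endloop
endfacet
facet normal -0.595 -0.188 0.781
outer loop
vertex -2.521 0.443 -3.506
vertex -1.648 1.901 -2.491
vertex -2.879 1.354 -3.56
endloop
endfacet
facet normal -0.716 -0.318 -0.621
outer loop
vertex -2.879 1.354 -3.56
vertex -1.712 0.699 -4.569
vertex -2.521 0.443 -3.506
endloop
endfacet
facet normal 0.716 0.318 0.621
outer loop
vertex -1.29 0.991 -2.437
vertex -0.839 2.157 -3.554
vertex -1.648 1.901 -2.491
endloop
endfacet
facet normal 0.365 -0.929 0.055
outer loop
vertex -0.481 1.246 -3.5
vertex -1.29 0.991 -2.437
vertex -1.712 0.699 -4.569
endloop
endfacet
facet normal 0.716 0.318 0.621
outer loop
vertex -0.481 1.246 -3.5
vertex -0.839 2.157 -3.554
vertex -1.29 0.991 -2.437
endloop
endfacet
facet normal -0.366 0.929 -0.054
outer loop
vertex -1.648 1.901 -2.491
vertex -0.839 2.157 -3.554
vertex -2.879 1.354 -3.56
endloop
endfacet
facet normal -0.716 -0.319 -0.621
outer loop
vertex -2.07 1.609 -4.623
vertex -1.712 0.699 -4.569
vertex -2.879 1.354 -3.56
endloop
endfacet
facet normal -0.366 0.929 -0.055
outer loop
vertex -2.879 1.354 -3.56
vertex -0.839 2.157 -3.554
vertex -2.07 1.609 -4.623
endloop
endfacet
facet normal 0.595 0.188 -0.781
outer loop
vertex -2.07 1.609 -4.623
vertex -0.481 1.246 -3.5
vertex -1.712 0.699 -4.569
endloop
endfacet
facet normal 0.595 0.188 -0.781
outer loop
vertex -0.839 2.157 -3.554
vertex -0.481 1.246 -3.5
vertex -2.07 1.609 -4.623
endloop
endfacet
facet normal -0.699 0.714 0.041
outer loop
vertex 0.11 -0.403 -2.69
vertex 0.704 0.132 -1.892
vertex 0.532 0.045 -3.305
endloop
endfacet
facet normal -0.526 -0.474 -0.706
outer loop
vertex 1.936 -1.392 -3.388
vertex 0.11 -0.403 -2.69
vertex 0.532 0.045 -3.305
endloop
endfacet
facet normal -0.698 0.715 0.041
outer loop
vertex 0.532 0.045 -3.305
vertex 0.704 0.132 -1.892
vertex 1.127 0.58 -2.507
endloop
endfacet
facet normal 0.485 0.515 -0.707
outer loop
vertex 1.127 0.58 -2.507
vertex 1.936 -1.392 -3.388
vertex 0.532 0.045 -3.305
endloop
endfacet
facet normal -0.485 -0.515 0.707
outer loop
vertex 0.11 -0.403 -2.69
vertex 2.108 -1.305 -1.975
vertex 0.704 0.132 -1.892
endloop
endfacet
facet normal -0.526 -0.473 -0.707
outer loop
vertex 1.513 -1.84 -2.773
vertex 0.11 -0.403 -2.69
vertex 1.936 -1.392 -3.388
endloop
endfacet
facet normal -0.485 -0.515 0.707
outer loop
vertex 1.513 -1.84 -2.773
vertex 2.108 -1.305 -1.975
vertex 0.11 -0.403 -2.69
endloop
endfacet
facet normal 0.526 0.473 0.707
outer loop
vertex 0.704 0.132 -1.892
vertex 2.108 -1.305 -1.975
vertex 1.127 0.58 -2.507
endloop
endfacet
facet normal 0.486 0.515 -0.707
outer loop
vertex 2.53 -0.857 -2.59
vertex 1.936 -1.392 -3.388
vertex 1.127 0.58 -2.507
endloop
endfacet
facet normal 0.527 0.473 0.706
outer loop
vertex 1.127 0.58 -2.507
vertex 2.108 -1.305 -1.975
vertex 2.53 -0.857 -2.59
endloop
endfacet
facet normal 0.698 -0.715 -0.040
outer loop
vertex 2.53 -0.857 -2.59
vertex 1.513 -1.84 -2.773
vertex 1.936 -1.392 -3.388
endloop
endfacet
facet normal 0.698 -0.715 -0.041
outer loop
vertex 2.108 -1.305 -1.975
vertex 1.513 -1.84 -2.773
vertex 2.53 -0.857 -2.59
endloop
endfacet

endsolid


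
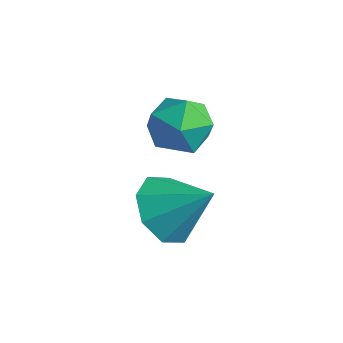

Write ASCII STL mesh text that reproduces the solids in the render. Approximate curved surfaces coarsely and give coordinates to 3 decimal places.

solid 
facet normal -0.672 -0.357 -0.649
outer loop
vertex 2.865 -0.601 1.469
vertex 2.146 -0.528 2.174
vertex 2.51 0.086 1.459
endloop
endfacet
facet normal 0.844 0.431 -0.320
outer loop
vertex 2.865 -0.601 1.469
vertex 2.51 0.086 1.459
vertex 3.194 0.028 3.186
endloop
endfacet
facet normal -0.673 -0.356 -0.648
outer loop
vertex 2.51 0.086 1.459
vertex 2.146 -0.528 2.174
vertex 1.942 0.413 1.869
endloop
endfacet
facet normal 0.419 0.898 -0.136
outer loop
vertex 2.51 0.086 1.459
vertex 1.942 0.413 1.869
vertex 3.194 0.028 3.186
endloop
endfacet
facet normal -0.672 -0.356 -0.649
outer loop
vertex 1.942 0.413 1.869
vertex 2.146 -0.528 2.174
vertex 1.493 0.189 2.457
endloop
endfacet
facet normal -0.049 0.945 0.323
outer loop
vertex 1.942 0.413 1.869
vertex 1.493 0.189 2.457
vertex 3.194 0.028 3.186
endloop
endfacet
facet normal -0.672 -0.356 -0.650
outer loop
vertex 1.493 0.189 2.457
vertex 2.146 -0.528 2.174
vertex 1.426 -0.455 2.879
endloop
endfacet
facet normal -0.286 0.546 0.788
outer loop
vertex 1.493 0.189 2.457
vertex 1.426 -0.455 2.879
vertex 3.194 0.028 3.186
endloop
endfacet
facet normal -0.672 -0.356 -0.649
outer loop
vertex 1.426 -0.455 2.879
vertex 2.146 -0.528 2.174
vertex 1.781 -1.142 2.888
endloop
endfacet
facet normal -0.153 -0.066 0.986
outer loop
vertex 1.426 -0.455 2.879
vertex 1.781 -1.142 2.888
vertex 3.194 0.028 3.186
endloop
endfacet
facet normal -0.672 -0.356 -0.650
outer loop
vertex 1.781 -1.142 2.888
vertex 2.146 -0.528 2.174
vertex 2.35 -1.469 2.479
endloop
endfacet
facet normal 0.271 -0.532 0.802
outer loop
vertex 1.781 -1.142 2.888
vertex 2.35 -1.469 2.479
vertex 3.194 0.028 3.186
endloop
endfacet
facet normal -0.673 -0.356 -0.648
outer loop
vertex 2.35 -1.469 2.479
vertex 2.146 -0.528 2.174
vertex 2.798 -1.245 1.891
endloop
endfacet
facet normal 0.740 -0.579 0.343
outer loop
vertex 2.35 -1.469 2.479
vertex 2.798 -1.245 1.891
vertex 3.194 0.028 3.186
endloop
endfacet
facet normal -0.673 -0.355 -0.649
outer loop
vertex 2.798 -1.245 1.891
vertex 2.146 -0.528 2.174
vertex 2.865 -0.601 1.469
endloop
endfacet
facet normal 0.976 -0.181 -0.121
outer loop
vertex 2.798 -1.245 1.891
vertex 2.865 -0.601 1.469
vertex 3.194 0.028 3.186
endloop
endfacet
facet normal 0.353 0.667 0.657
outer loop
vertex 0.209 2.564 2.989
vertex 0.328 1.859 3.641
vertex 1.046 2.08 3.031
endloop
endfacet
facet normal 0.501 0.865 -0.013
outer loop
vertex 0.209 2.564 2.989
vertex 1.046 2.08 3.031
vertex 0.654 2.294 2.173
endloop
endfacet
facet normal -0.115 0.923 -0.368
outer loop
vertex 0.209 2.564 2.989
vertex 0.654 2.294 2.173
vertex -0.306 2.206 2.252
endloop
endfacet
facet normal -0.645 0.760 0.082
outer loop
vertex 0.209 2.564 2.989
vertex -0.306 2.206 2.252
vertex -0.508 1.937 3.159
endloop
endfacet
facet normal -0.356 0.601 0.715
outer loop
vertex 0.209 2.564 2.989
vertex -0.508 1.937 3.159
vertex 0.328 1.859 3.641
endloop
endfacet
facet normal 0.883 0.346 -0.317
outer loop
vertex 0.654 2.294 2.173
vertex 1.046 2.08 3.031
vertex 1.048 1.423 2.321
endloop
endfacet
facet normal 0.643 0.024 0.766
outer loop
vertex 1.046 2.08 3.031
vertex 0.328 1.859 3.641
vertex 0.846 1.154 3.228
endloop
endfacet
facet normal -0.504 -0.082 0.860
outer loop
vertex 0.328 1.859 3.641
vertex -0.508 1.937 3.159
vertex -0.114 1.066 3.307
endloop
endfacet
facet normal -0.971 0.175 -0.164
outer loop
vertex -0.508 1.937 3.159
vertex -0.306 2.206 2.252
vertex -0.506 1.28 2.449
endloop
endfacet
facet normal -0.114 0.439 -0.891
outer loop
vertex -0.306 2.206 2.252
vertex 0.654 2.294 2.173
vertex 0.212 1.501 1.839
endloop
endfacet
facet normal 0.645 -0.760 -0.082
outer loop
vertex 0.331 0.796 2.491
vertex 1.048 1.423 2.321
vertex 0.846 1.154 3.228
endloop
endfacet
facet normal 0.115 -0.923 0.368
outer loop
vertex 0.331 0.796 2.491
vertex 0.846 1.154 3.228
vertex -0.114 1.066 3.307
endloop
endfacet
facet normal -0.501 -0.865 0.013
outer loop
vertex 0.331 0.796 2.491
vertex -0.114 1.066 3.307
vertex -0.506 1.28 2.449
endloop
endfacet
facet normal -0.353 -0.667 -0.657
outer loop
vertex 0.331 0.796 2.491
vertex -0.506 1.28 2.449
vertex 0.212 1.501 1.839
endloop
endfacet
facet normal 0.356 -0.601 -0.715
outer loop
vertex 0.331 0.796 2.491
vertex 0.212 1.501 1.839
vertex 1.048 1.423 2.321
endloop
endfacet
facet normal 0.971 -0.175 0.164
outer loop
vertex 0.846 1.154 3.228
vertex 1.048 1.423 2.321
vertex 1.046 2.08 3.031
endloop
endfacet
facet normal 0.114 -0.439 0.891
outer loop
vertex -0.114 1.066 3.307
vertex 0.846 1.154 3.228
vertex 0.328 1.859 3.641
endloop
endfacet
facet normal -0.883 -0.346 0.317
outer loop
vertex -0.506 1.28 2.449
vertex -0.114 1.066 3.307
vertex -0.508 1.937 3.159
endloop
endfacet
facet normal -0.643 -0.024 -0.766
outer loop
vertex 0.212 1.501 1.839
vertex -0.506 1.28 2.449
vertex -0.306 2.206 2.252
endloop
endfacet
facet normal 0.504 0.082 -0.860
outer loop
vertex 1.048 1.423 2.321
vertex 0.212 1.501 1.839
vertex 0.654 2.294 2.173
endloop
endfacet

endsolid


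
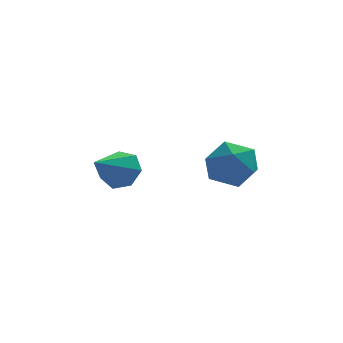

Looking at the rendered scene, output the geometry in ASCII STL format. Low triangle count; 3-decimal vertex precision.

solid 
facet normal 0.572 0.638 -0.516
outer loop
vertex 0.877 -0.231 -0.826
vertex 0.451 -0.266 -1.342
vertex 0.445 0.158 -0.824
endloop
endfacet
facet normal 0.079 0.083 0.993
outer loop
vertex 0.877 -0.231 -0.826
vertex 0.445 0.158 -0.824
vertex -0.311 -1.114 -0.658
endloop
endfacet
facet normal 0.573 0.638 -0.515
outer loop
vertex 0.445 0.158 -0.824
vertex 0.451 -0.266 -1.342
vertex 0.018 0.228 -1.212
endloop
endfacet
facet normal -0.568 0.429 0.702
outer loop
vertex 0.445 0.158 -0.824
vertex 0.018 0.228 -1.212
vertex -0.311 -1.114 -0.658
endloop
endfacet
facet normal 0.573 0.638 -0.515
outer loop
vertex 0.018 0.228 -1.212
vertex 0.451 -0.266 -1.342
vertex -0.083 -0.074 -1.698
endloop
endfacet
facet normal -0.966 0.254 0.043
outer loop
vertex 0.018 0.228 -1.212
vertex -0.083 -0.074 -1.698
vertex -0.311 -1.114 -0.658
endloop
endfacet
facet normal 0.573 0.638 -0.515
outer loop
vertex -0.083 -0.074 -1.698
vertex 0.451 -0.266 -1.342
vertex 0.218 -0.521 -1.917
endloop
endfacet
facet normal -0.816 -0.310 -0.489
outer loop
vertex -0.083 -0.074 -1.698
vertex 0.218 -0.521 -1.917
vertex -0.311 -1.114 -0.658
endloop
endfacet
facet normal 0.573 0.638 -0.515
outer loop
vertex 0.218 -0.521 -1.917
vertex 0.451 -0.266 -1.342
vertex 0.695 -0.776 -1.702
endloop
endfacet
facet normal -0.228 -0.841 -0.492
outer loop
vertex 0.218 -0.521 -1.917
vertex 0.695 -0.776 -1.702
vertex -0.311 -1.114 -0.658
endloop
endfacet
facet normal 0.572 0.638 -0.515
outer loop
vertex 0.695 -0.776 -1.702
vertex 0.451 -0.266 -1.342
vertex 0.988 -0.647 -1.217
endloop
endfacet
facet normal 0.352 -0.935 0.036
outer loop
vertex 0.695 -0.776 -1.702
vertex 0.988 -0.647 -1.217
vertex -0.311 -1.114 -0.658
endloop
endfacet
facet normal 0.572 0.637 -0.516
outer loop
vertex 0.988 -0.647 -1.217
vertex 0.451 -0.266 -1.342
vertex 0.877 -0.231 -0.826
endloop
endfacet
facet normal 0.489 -0.525 0.697
outer loop
vertex 0.988 -0.647 -1.217
vertex 0.877 -0.231 -0.826
vertex -0.311 -1.114 -0.658
endloop
endfacet
facet normal -0.181 0.842 0.508
outer loop
vertex 2.949 0.396 -1.222
vertex 3.302 0.052 -0.527
vertex 3.783 0.488 -1.078
endloop
endfacet
facet normal -0.076 0.980 -0.183
outer loop
vertex 2.949 0.396 -1.222
vertex 3.783 0.488 -1.078
vertex 3.502 0.319 -1.864
endloop
endfacet
facet normal -0.561 0.613 -0.557
outer loop
vertex 2.949 0.396 -1.222
vertex 3.502 0.319 -1.864
vertex 2.847 -0.221 -1.799
endloop
endfacet
facet normal -0.964 0.248 -0.095
outer loop
vertex 2.949 0.396 -1.222
vertex 2.847 -0.221 -1.799
vertex 2.723 -0.386 -0.973
endloop
endfacet
facet normal -0.729 0.390 0.563
outer loop
vertex 2.949 0.396 -1.222
vertex 2.723 -0.386 -0.973
vertex 3.302 0.052 -0.527
endloop
endfacet
facet normal 0.571 0.736 -0.363
outer loop
vertex 3.502 0.319 -1.864
vertex 3.783 0.488 -1.078
vertex 4.197 -0.074 -1.567
endloop
endfacet
facet normal 0.404 0.512 0.758
outer loop
vertex 3.783 0.488 -1.078
vertex 3.302 0.052 -0.527
vertex 4.073 -0.239 -0.741
endloop
endfacet
facet normal -0.486 -0.220 0.846
outer loop
vertex 3.302 0.052 -0.527
vertex 2.723 -0.386 -0.973
vertex 3.418 -0.779 -0.676
endloop
endfacet
facet normal -0.867 -0.448 -0.220
outer loop
vertex 2.723 -0.386 -0.973
vertex 2.847 -0.221 -1.799
vertex 3.137 -0.948 -1.462
endloop
endfacet
facet normal -0.214 0.143 -0.966
outer loop
vertex 2.847 -0.221 -1.799
vertex 3.502 0.319 -1.864
vertex 3.618 -0.512 -2.013
endloop
endfacet
facet normal 0.964 -0.248 0.095
outer loop
vertex 3.971 -0.856 -1.318
vertex 4.197 -0.074 -1.567
vertex 4.073 -0.239 -0.741
endloop
endfacet
facet normal 0.561 -0.613 0.557
outer loop
vertex 3.971 -0.856 -1.318
vertex 4.073 -0.239 -0.741
vertex 3.418 -0.779 -0.676
endloop
endfacet
facet normal 0.076 -0.980 0.183
outer loop
vertex 3.971 -0.856 -1.318
vertex 3.418 -0.779 -0.676
vertex 3.137 -0.948 -1.462
endloop
endfacet
facet normal 0.181 -0.842 -0.508
outer loop
vertex 3.971 -0.856 -1.318
vertex 3.137 -0.948 -1.462
vertex 3.618 -0.512 -2.013
endloop
endfacet
facet normal 0.729 -0.390 -0.563
outer loop
vertex 3.971 -0.856 -1.318
vertex 3.618 -0.512 -2.013
vertex 4.197 -0.074 -1.567
endloop
endfacet
facet normal 0.867 0.448 0.220
outer loop
vertex 4.073 -0.239 -0.741
vertex 4.197 -0.074 -1.567
vertex 3.783 0.488 -1.078
endloop
endfacet
facet normal 0.214 -0.143 0.966
outer loop
vertex 3.418 -0.779 -0.676
vertex 4.073 -0.239 -0.741
vertex 3.302 0.052 -0.527
endloop
endfacet
facet normal -0.571 -0.736 0.363
outer loop
vertex 3.137 -0.948 -1.462
vertex 3.418 -0.779 -0.676
vertex 2.723 -0.386 -0.973
endloop
endfacet
facet normal -0.404 -0.512 -0.758
outer loop
vertex 3.618 -0.512 -2.013
vertex 3.137 -0.948 -1.462
vertex 2.847 -0.221 -1.799
endloop
endfacet
facet normal 0.486 0.220 -0.846
outer loop
vertex 4.197 -0.074 -1.567
vertex 3.618 -0.512 -2.013
vertex 3.502 0.319 -1.864
endloop
endfacet

endsolid


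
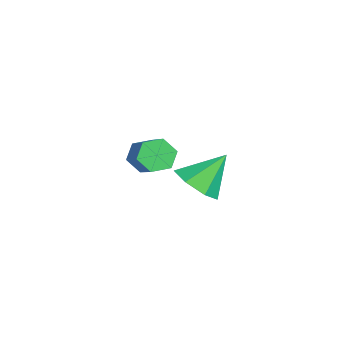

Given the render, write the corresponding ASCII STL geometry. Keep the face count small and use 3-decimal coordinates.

solid 
facet normal -0.822 -0.109 -0.558
outer loop
vertex -3.841 0.937 -3.953
vertex -4.302 1.24 -3.333
vertex -3.984 1.753 -3.902
endloop
endfacet
facet normal 0.541 0.147 -0.828
outer loop
vertex -3.841 0.937 -3.953
vertex -3.984 1.753 -3.902
vertex -2.178 1.158 -2.828
endloop
endfacet
facet normal 0.541 0.147 -0.828
outer loop
vertex -2.178 1.158 -2.828
vertex -3.984 1.753 -3.902
vertex -2.321 1.974 -2.777
endloop
endfacet
facet normal 0.823 0.110 0.557
outer loop
vertex -2.178 1.158 -2.828
vertex -2.321 1.974 -2.777
vertex -2.638 1.46 -2.207
endloop
endfacet
facet normal -0.823 -0.108 -0.558
outer loop
vertex -3.984 1.753 -3.902
vertex -4.302 1.24 -3.333
vertex -4.444 2.056 -3.282
endloop
endfacet
facet normal 0.122 0.924 -0.361
outer loop
vertex -3.984 1.753 -3.902
vertex -4.444 2.056 -3.282
vertex -2.321 1.974 -2.777
endloop
endfacet
facet normal 0.121 0.925 -0.360
outer loop
vertex -2.321 1.974 -2.777
vertex -4.444 2.056 -3.282
vertex -2.781 2.276 -2.156
endloop
endfacet
facet normal 0.823 0.110 0.557
outer loop
vertex -2.321 1.974 -2.777
vertex -2.781 2.276 -2.156
vertex -2.638 1.46 -2.207
endloop
endfacet
facet normal -0.823 -0.108 -0.557
outer loop
vertex -4.444 2.056 -3.282
vertex -4.302 1.24 -3.333
vertex -4.762 1.542 -2.712
endloop
endfacet
facet normal -0.420 0.778 0.468
outer loop
vertex -4.444 2.056 -3.282
vertex -4.762 1.542 -2.712
vertex -2.781 2.276 -2.156
endloop
endfacet
facet normal -0.420 0.778 0.467
outer loop
vertex -2.781 2.276 -2.156
vertex -4.762 1.542 -2.712
vertex -3.099 1.763 -1.587
endloop
endfacet
facet normal 0.822 0.109 0.558
outer loop
vertex -2.781 2.276 -2.156
vertex -3.099 1.763 -1.587
vertex -2.638 1.46 -2.207
endloop
endfacet
facet normal -0.823 -0.110 -0.557
outer loop
vertex -4.762 1.542 -2.712
vertex -4.302 1.24 -3.333
vertex -4.619 0.726 -2.763
endloop
endfacet
facet normal -0.541 -0.147 0.828
outer loop
vertex -4.762 1.542 -2.712
vertex -4.619 0.726 -2.763
vertex -3.099 1.763 -1.587
endloop
endfacet
facet normal -0.541 -0.147 0.828
outer loop
vertex -3.099 1.763 -1.587
vertex -4.619 0.726 -2.763
vertex -2.956 0.947 -1.638
endloop
endfacet
facet normal 0.822 0.109 0.558
outer loop
vertex -3.099 1.763 -1.587
vertex -2.956 0.947 -1.638
vertex -2.638 1.46 -2.207
endloop
endfacet
facet normal -0.823 -0.110 -0.557
outer loop
vertex -4.619 0.726 -2.763
vertex -4.302 1.24 -3.333
vertex -4.159 0.424 -3.384
endloop
endfacet
facet normal -0.121 -0.925 0.360
outer loop
vertex -4.619 0.726 -2.763
vertex -4.159 0.424 -3.384
vertex -2.956 0.947 -1.638
endloop
endfacet
facet normal -0.122 -0.924 0.361
outer loop
vertex -2.956 0.947 -1.638
vertex -4.159 0.424 -3.384
vertex -2.496 0.644 -2.258
endloop
endfacet
facet normal 0.823 0.108 0.558
outer loop
vertex -2.956 0.947 -1.638
vertex -2.496 0.644 -2.258
vertex -2.638 1.46 -2.207
endloop
endfacet
facet normal -0.822 -0.109 -0.558
outer loop
vertex -4.159 0.424 -3.384
vertex -4.302 1.24 -3.333
vertex -3.841 0.937 -3.953
endloop
endfacet
facet normal 0.419 -0.778 -0.467
outer loop
vertex -4.159 0.424 -3.384
vertex -3.841 0.937 -3.953
vertex -2.496 0.644 -2.258
endloop
endfacet
facet normal 0.420 -0.778 -0.467
outer loop
vertex -2.496 0.644 -2.258
vertex -3.841 0.937 -3.953
vertex -2.178 1.158 -2.828
endloop
endfacet
facet normal 0.823 0.108 0.557
outer loop
vertex -2.496 0.644 -2.258
vertex -2.178 1.158 -2.828
vertex -2.638 1.46 -2.207
endloop
endfacet
facet normal 0.184 -0.669 -0.720
outer loop
vertex 1.187 3.199 -2.268
vertex 0.573 2.485 -1.761
vertex 0.289 3.203 -2.501
endloop
endfacet
facet normal 0.063 0.972 -0.226
outer loop
vertex 1.187 3.199 -2.268
vertex 0.289 3.203 -2.501
vertex 0.247 3.675 -0.479
endloop
endfacet
facet normal 0.183 -0.669 -0.720
outer loop
vertex 0.289 3.203 -2.501
vertex 0.573 2.485 -1.761
vertex -0.396 2.666 -2.176
endloop
endfacet
facet normal -0.659 0.729 -0.184
outer loop
vertex 0.289 3.203 -2.501
vertex -0.396 2.666 -2.176
vertex 0.247 3.675 -0.479
endloop
endfacet
facet normal 0.184 -0.669 -0.721
outer loop
vertex -0.396 2.666 -2.176
vertex 0.573 2.485 -1.761
vertex -0.35 1.992 -1.539
endloop
endfacet
facet normal -0.951 0.176 0.255
outer loop
vertex -0.396 2.666 -2.176
vertex -0.35 1.992 -1.539
vertex 0.247 3.675 -0.479
endloop
endfacet
facet normal 0.184 -0.669 -0.721
outer loop
vertex -0.35 1.992 -1.539
vertex 0.573 2.485 -1.761
vertex 0.391 1.689 -1.069
endloop
endfacet
facet normal -0.592 -0.269 0.760
outer loop
vertex -0.35 1.992 -1.539
vertex 0.391 1.689 -1.069
vertex 0.247 3.675 -0.479
endloop
endfacet
facet normal 0.184 -0.669 -0.721
outer loop
vertex 0.391 1.689 -1.069
vertex 0.573 2.485 -1.761
vertex 1.269 1.985 -1.12
endloop
endfacet
facet normal 0.147 -0.272 0.951
outer loop
vertex 0.391 1.689 -1.069
vertex 1.269 1.985 -1.12
vertex 0.247 3.675 -0.479
endloop
endfacet
facet normal 0.183 -0.669 -0.721
outer loop
vertex 1.269 1.985 -1.12
vertex 0.573 2.485 -1.761
vertex 1.624 2.657 -1.653
endloop
endfacet
facet normal 0.709 0.169 0.685
outer loop
vertex 1.269 1.985 -1.12
vertex 1.624 2.657 -1.653
vertex 0.247 3.675 -0.479
endloop
endfacet
facet normal 0.184 -0.669 -0.720
outer loop
vertex 1.624 2.657 -1.653
vertex 0.573 2.485 -1.761
vertex 1.187 3.199 -2.268
endloop
endfacet
facet normal 0.672 0.723 0.160
outer loop
vertex 1.624 2.657 -1.653
vertex 1.187 3.199 -2.268
vertex 0.247 3.675 -0.479
endloop
endfacet

endsolid


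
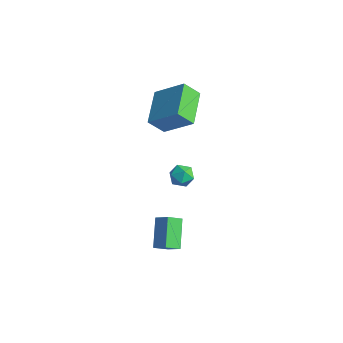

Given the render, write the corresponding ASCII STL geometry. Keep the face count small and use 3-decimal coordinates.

solid 
facet normal -0.181 0.983 -0.010
outer loop
vertex 2.015 0.225 2.419
vertex 1.393 0.113 2.705
vertex 1.946 0.219 3.11
endloop
endfacet
facet normal 0.516 0.855 0.059
outer loop
vertex 2.015 0.225 2.419
vertex 1.946 0.219 3.11
vertex 2.492 -0.09 2.814
endloop
endfacet
facet normal 0.726 0.468 -0.503
outer loop
vertex 2.015 0.225 2.419
vertex 2.492 -0.09 2.814
vertex 2.276 -0.388 2.225
endloop
endfacet
facet normal 0.157 0.358 -0.920
outer loop
vertex 2.015 0.225 2.419
vertex 2.276 -0.388 2.225
vertex 1.597 -0.263 2.158
endloop
endfacet
facet normal -0.405 0.676 -0.616
outer loop
vertex 2.015 0.225 2.419
vertex 1.597 -0.263 2.158
vertex 1.393 0.113 2.705
endloop
endfacet
facet normal 0.610 0.458 0.647
outer loop
vertex 2.492 -0.09 2.814
vertex 1.946 0.219 3.11
vertex 2.163 -0.397 3.342
endloop
endfacet
facet normal -0.519 0.668 0.534
outer loop
vertex 1.946 0.219 3.11
vertex 1.393 0.113 2.705
vertex 1.484 -0.272 3.275
endloop
endfacet
facet normal -0.878 0.173 -0.446
outer loop
vertex 1.393 0.113 2.705
vertex 1.597 -0.263 2.158
vertex 1.268 -0.57 2.686
endloop
endfacet
facet normal 0.029 -0.343 -0.939
outer loop
vertex 1.597 -0.263 2.158
vertex 2.276 -0.388 2.225
vertex 1.814 -0.879 2.39
endloop
endfacet
facet normal 0.950 -0.167 -0.264
outer loop
vertex 2.276 -0.388 2.225
vertex 2.492 -0.09 2.814
vertex 2.367 -0.773 2.795
endloop
endfacet
facet normal -0.157 -0.358 0.920
outer loop
vertex 1.745 -0.885 3.081
vertex 2.163 -0.397 3.342
vertex 1.484 -0.272 3.275
endloop
endfacet
facet normal -0.726 -0.468 0.503
outer loop
vertex 1.745 -0.885 3.081
vertex 1.484 -0.272 3.275
vertex 1.268 -0.57 2.686
endloop
endfacet
facet normal -0.516 -0.855 -0.059
outer loop
vertex 1.745 -0.885 3.081
vertex 1.268 -0.57 2.686
vertex 1.814 -0.879 2.39
endloop
endfacet
facet normal 0.181 -0.983 0.010
outer loop
vertex 1.745 -0.885 3.081
vertex 1.814 -0.879 2.39
vertex 2.367 -0.773 2.795
endloop
endfacet
facet normal 0.405 -0.676 0.616
outer loop
vertex 1.745 -0.885 3.081
vertex 2.367 -0.773 2.795
vertex 2.163 -0.397 3.342
endloop
endfacet
facet normal -0.029 0.343 0.939
outer loop
vertex 1.484 -0.272 3.275
vertex 2.163 -0.397 3.342
vertex 1.946 0.219 3.11
endloop
endfacet
facet normal -0.950 0.167 0.264
outer loop
vertex 1.268 -0.57 2.686
vertex 1.484 -0.272 3.275
vertex 1.393 0.113 2.705
endloop
endfacet
facet normal -0.610 -0.458 -0.647
outer loop
vertex 1.814 -0.879 2.39
vertex 1.268 -0.57 2.686
vertex 1.597 -0.263 2.158
endloop
endfacet
facet normal 0.519 -0.668 -0.534
outer loop
vertex 2.367 -0.773 2.795
vertex 1.814 -0.879 2.39
vertex 2.276 -0.388 2.225
endloop
endfacet
facet normal 0.878 -0.173 0.446
outer loop
vertex 2.163 -0.397 3.342
vertex 2.367 -0.773 2.795
vertex 2.492 -0.09 2.814
endloop
endfacet
facet normal -0.799 -0.161 -0.579
outer loop
vertex -0.235 -0.221 -2.467
vertex -0.021 0.551 -2.977
vertex 0.746 -1.207 -3.545
endloop
endfacet
facet normal -0.226 -0.812 0.537
outer loop
vertex 1.521 -1.051 -2.983
vertex -0.235 -0.221 -2.467
vertex 0.746 -1.207 -3.545
endloop
endfacet
facet normal -0.799 -0.162 -0.579
outer loop
vertex 0.746 -1.207 -3.545
vertex -0.021 0.551 -2.977
vertex 0.96 -0.435 -4.056
endloop
endfacet
facet normal 0.557 -0.560 -0.613
outer loop
vertex 0.96 -0.435 -4.056
vertex 1.521 -1.051 -2.983
vertex 0.746 -1.207 -3.545
endloop
endfacet
facet normal -0.557 0.560 0.613
outer loop
vertex -0.235 -0.221 -2.467
vertex 0.754 0.707 -2.415
vertex -0.021 0.551 -2.977
endloop
endfacet
facet normal -0.226 -0.813 0.537
outer loop
vertex 0.54 -0.065 -1.904
vertex -0.235 -0.221 -2.467
vertex 1.521 -1.051 -2.983
endloop
endfacet
facet normal -0.558 0.560 0.613
outer loop
vertex 0.54 -0.065 -1.904
vertex 0.754 0.707 -2.415
vertex -0.235 -0.221 -2.467
endloop
endfacet
facet normal 0.226 0.813 -0.537
outer loop
vertex -0.021 0.551 -2.977
vertex 0.754 0.707 -2.415
vertex 0.96 -0.435 -4.056
endloop
endfacet
facet normal 0.558 -0.560 -0.613
outer loop
vertex 1.735 -0.279 -3.493
vertex 1.521 -1.051 -2.983
vertex 0.96 -0.435 -4.056
endloop
endfacet
facet normal 0.227 0.813 -0.537
outer loop
vertex 0.96 -0.435 -4.056
vertex 0.754 0.707 -2.415
vertex 1.735 -0.279 -3.493
endloop
endfacet
facet normal 0.799 0.161 0.579
outer loop
vertex 1.735 -0.279 -3.493
vertex 0.54 -0.065 -1.904
vertex 1.521 -1.051 -2.983
endloop
endfacet
facet normal 0.799 0.162 0.579
outer loop
vertex 0.754 0.707 -2.415
vertex 0.54 -0.065 -1.904
vertex 1.735 -0.279 -3.493
endloop
endfacet
facet normal -0.357 -0.569 0.741
outer loop
vertex -1.298 2.165 3.78
vertex -2.605 3.743 4.363
vertex -2.735 1.437 2.528
endloop
endfacet
facet normal 0.613 -0.741 -0.273
outer loop
vertex -2.295 2.137 1.617
vertex -1.298 2.165 3.78
vertex -2.735 1.437 2.528
endloop
endfacet
facet normal -0.357 -0.569 0.740
outer loop
vertex -2.735 1.437 2.528
vertex -2.605 3.743 4.363
vertex -4.041 3.016 3.111
endloop
endfacet
facet normal -0.705 -0.356 -0.614
outer loop
vertex -4.041 3.016 3.111
vertex -2.295 2.137 1.617
vertex -2.735 1.437 2.528
endloop
endfacet
facet normal 0.704 0.356 0.614
outer loop
vertex -1.298 2.165 3.78
vertex -2.165 4.443 3.452
vertex -2.605 3.743 4.363
endloop
endfacet
facet normal 0.613 -0.741 -0.273
outer loop
vertex -0.859 2.864 2.869
vertex -1.298 2.165 3.78
vertex -2.295 2.137 1.617
endloop
endfacet
facet normal 0.705 0.357 0.613
outer loop
vertex -0.859 2.864 2.869
vertex -2.165 4.443 3.452
vertex -1.298 2.165 3.78
endloop
endfacet
facet normal -0.613 0.741 0.273
outer loop
vertex -2.605 3.743 4.363
vertex -2.165 4.443 3.452
vertex -4.041 3.016 3.111
endloop
endfacet
facet normal -0.705 -0.357 -0.613
outer loop
vertex -3.602 3.715 2.2
vertex -2.295 2.137 1.617
vertex -4.041 3.016 3.111
endloop
endfacet
facet normal -0.613 0.741 0.273
outer loop
vertex -4.041 3.016 3.111
vertex -2.165 4.443 3.452
vertex -3.602 3.715 2.2
endloop
endfacet
facet normal 0.357 0.569 -0.740
outer loop
vertex -3.602 3.715 2.2
vertex -0.859 2.864 2.869
vertex -2.295 2.137 1.617
endloop
endfacet
facet normal 0.357 0.569 -0.741
outer loop
vertex -2.165 4.443 3.452
vertex -0.859 2.864 2.869
vertex -3.602 3.715 2.2
endloop
endfacet

endsolid


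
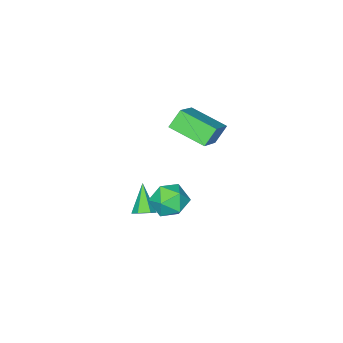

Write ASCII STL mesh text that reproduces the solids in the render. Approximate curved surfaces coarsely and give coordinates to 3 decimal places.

solid 
facet normal -0.996 0.082 0.044
outer loop
vertex 1.421 2.438 -0.596
vertex 1.477 2.54 0.47
vertex 1.521 3.411 -0.155
endloop
endfacet
facet normal -0.747 0.337 -0.574
outer loop
vertex 1.421 2.438 -0.596
vertex 1.521 3.411 -0.155
vertex 2.083 3.16 -1.034
endloop
endfacet
facet normal -0.391 -0.188 -0.901
outer loop
vertex 1.421 2.438 -0.596
vertex 2.083 3.16 -1.034
vertex 2.386 2.135 -0.952
endloop
endfacet
facet normal -0.420 -0.767 -0.485
outer loop
vertex 1.421 2.438 -0.596
vertex 2.386 2.135 -0.952
vertex 2.012 1.752 -0.022
endloop
endfacet
facet normal -0.793 -0.601 0.099
outer loop
vertex 1.421 2.438 -0.596
vertex 2.012 1.752 -0.022
vertex 1.477 2.54 0.47
endloop
endfacet
facet normal -0.283 0.859 -0.426
outer loop
vertex 2.083 3.16 -1.034
vertex 1.521 3.411 -0.155
vertex 2.548 3.708 -0.238
endloop
endfacet
facet normal -0.686 0.447 0.574
outer loop
vertex 1.521 3.411 -0.155
vertex 1.477 2.54 0.47
vertex 2.174 3.325 0.692
endloop
endfacet
facet normal -0.359 -0.657 0.662
outer loop
vertex 1.477 2.54 0.47
vertex 2.012 1.752 -0.022
vertex 2.477 2.3 0.774
endloop
endfacet
facet normal 0.245 -0.927 -0.283
outer loop
vertex 2.012 1.752 -0.022
vertex 2.386 2.135 -0.952
vertex 3.039 2.049 -0.105
endloop
endfacet
facet normal 0.293 0.010 -0.956
outer loop
vertex 2.386 2.135 -0.952
vertex 2.083 3.16 -1.034
vertex 3.083 2.92 -0.73
endloop
endfacet
facet normal 0.420 0.767 0.485
outer loop
vertex 3.139 3.022 0.336
vertex 2.548 3.708 -0.238
vertex 2.174 3.325 0.692
endloop
endfacet
facet normal 0.391 0.188 0.901
outer loop
vertex 3.139 3.022 0.336
vertex 2.174 3.325 0.692
vertex 2.477 2.3 0.774
endloop
endfacet
facet normal 0.747 -0.337 0.574
outer loop
vertex 3.139 3.022 0.336
vertex 2.477 2.3 0.774
vertex 3.039 2.049 -0.105
endloop
endfacet
facet normal 0.996 -0.082 -0.044
outer loop
vertex 3.139 3.022 0.336
vertex 3.039 2.049 -0.105
vertex 3.083 2.92 -0.73
endloop
endfacet
facet normal 0.793 0.601 -0.099
outer loop
vertex 3.139 3.022 0.336
vertex 3.083 2.92 -0.73
vertex 2.548 3.708 -0.238
endloop
endfacet
facet normal -0.245 0.927 0.283
outer loop
vertex 2.174 3.325 0.692
vertex 2.548 3.708 -0.238
vertex 1.521 3.411 -0.155
endloop
endfacet
facet normal -0.293 -0.010 0.956
outer loop
vertex 2.477 2.3 0.774
vertex 2.174 3.325 0.692
vertex 1.477 2.54 0.47
endloop
endfacet
facet normal 0.283 -0.859 0.426
outer loop
vertex 3.039 2.049 -0.105
vertex 2.477 2.3 0.774
vertex 2.012 1.752 -0.022
endloop
endfacet
facet normal 0.686 -0.447 -0.574
outer loop
vertex 3.083 2.92 -0.73
vertex 3.039 2.049 -0.105
vertex 2.386 2.135 -0.952
endloop
endfacet
facet normal 0.359 0.657 -0.662
outer loop
vertex 2.548 3.708 -0.238
vertex 3.083 2.92 -0.73
vertex 2.083 3.16 -1.034
endloop
endfacet
facet normal -0.617 0.085 0.783
outer loop
vertex 0.379 1.573 4.801
vertex -0.133 3.463 4.193
vertex -1.196 0.775 3.647
endloop
endfacet
facet normal 0.249 -0.922 0.297
outer loop
vertex -0.487 0.677 2.747
vertex 0.379 1.573 4.801
vertex -1.196 0.775 3.647
endloop
endfacet
facet normal -0.617 0.085 0.783
outer loop
vertex -1.196 0.775 3.647
vertex -0.133 3.463 4.193
vertex -1.708 2.664 3.039
endloop
endfacet
facet normal -0.747 -0.378 -0.547
outer loop
vertex -1.708 2.664 3.039
vertex -0.487 0.677 2.747
vertex -1.196 0.775 3.647
endloop
endfacet
facet normal 0.747 0.378 0.547
outer loop
vertex 0.379 1.573 4.801
vertex 0.576 3.365 3.293
vertex -0.133 3.463 4.193
endloop
endfacet
facet normal 0.250 -0.922 0.297
outer loop
vertex 1.088 1.476 3.901
vertex 0.379 1.573 4.801
vertex -0.487 0.677 2.747
endloop
endfacet
facet normal 0.746 0.378 0.547
outer loop
vertex 1.088 1.476 3.901
vertex 0.576 3.365 3.293
vertex 0.379 1.573 4.801
endloop
endfacet
facet normal -0.250 0.922 -0.297
outer loop
vertex -0.133 3.463 4.193
vertex 0.576 3.365 3.293
vertex -1.708 2.664 3.039
endloop
endfacet
facet normal -0.747 -0.378 -0.547
outer loop
vertex -0.999 2.567 2.139
vertex -0.487 0.677 2.747
vertex -1.708 2.664 3.039
endloop
endfacet
facet normal -0.250 0.922 -0.296
outer loop
vertex -1.708 2.664 3.039
vertex 0.576 3.365 3.293
vertex -0.999 2.567 2.139
endloop
endfacet
facet normal 0.617 -0.085 -0.783
outer loop
vertex -0.999 2.567 2.139
vertex 1.088 1.476 3.901
vertex -0.487 0.677 2.747
endloop
endfacet
facet normal 0.617 -0.085 -0.783
outer loop
vertex 0.576 3.365 3.293
vertex 1.088 1.476 3.901
vertex -0.999 2.567 2.139
endloop
endfacet
facet normal 0.454 0.519 -0.724
outer loop
vertex 2.266 0.518 -2.575
vertex 1.772 0.439 -2.941
vertex 1.804 0.933 -2.567
endloop
endfacet
facet normal 0.338 0.359 0.870
outer loop
vertex 2.266 0.518 -2.575
vertex 1.804 0.933 -2.567
vertex 0.968 -0.479 -1.659
endloop
endfacet
facet normal 0.454 0.519 -0.724
outer loop
vertex 1.804 0.933 -2.567
vertex 1.772 0.439 -2.941
vertex 1.311 0.853 -2.933
endloop
endfacet
facet normal -0.515 0.658 0.549
outer loop
vertex 1.804 0.933 -2.567
vertex 1.311 0.853 -2.933
vertex 0.968 -0.479 -1.659
endloop
endfacet
facet normal 0.454 0.519 -0.724
outer loop
vertex 1.311 0.853 -2.933
vertex 1.772 0.439 -2.941
vertex 1.278 0.36 -3.307
endloop
endfacet
facet normal -0.983 0.149 -0.109
outer loop
vertex 1.311 0.853 -2.933
vertex 1.278 0.36 -3.307
vertex 0.968 -0.479 -1.659
endloop
endfacet
facet normal 0.454 0.519 -0.724
outer loop
vertex 1.278 0.36 -3.307
vertex 1.772 0.439 -2.941
vertex 1.739 -0.054 -3.315
endloop
endfacet
facet normal -0.601 -0.661 -0.449
outer loop
vertex 1.278 0.36 -3.307
vertex 1.739 -0.054 -3.315
vertex 0.968 -0.479 -1.659
endloop
endfacet
facet normal 0.454 0.519 -0.724
outer loop
vertex 1.739 -0.054 -3.315
vertex 1.772 0.439 -2.941
vertex 2.233 0.025 -2.949
endloop
endfacet
facet normal 0.250 -0.960 -0.130
outer loop
vertex 1.739 -0.054 -3.315
vertex 2.233 0.025 -2.949
vertex 0.968 -0.479 -1.659
endloop
endfacet
facet normal 0.454 0.519 -0.724
outer loop
vertex 2.233 0.025 -2.949
vertex 1.772 0.439 -2.941
vertex 2.266 0.518 -2.575
endloop
endfacet
facet normal 0.719 -0.450 0.530
outer loop
vertex 2.233 0.025 -2.949
vertex 2.266 0.518 -2.575
vertex 0.968 -0.479 -1.659
endloop
endfacet

endsolid
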